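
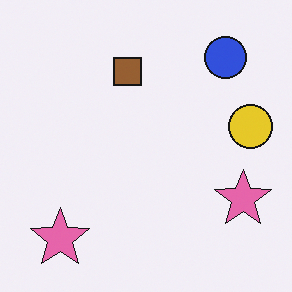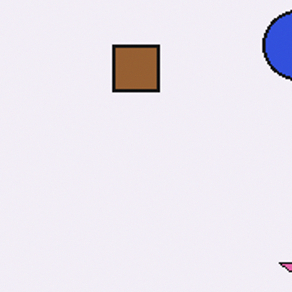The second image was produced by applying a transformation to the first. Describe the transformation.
This is the original image cropped tightly and scaled back up.

The visible shapes are larger and the field of view is narrower; shapes near the original edges may be partly or wholly outside the frame — a crop-and-rescale.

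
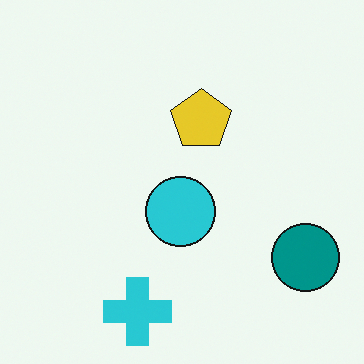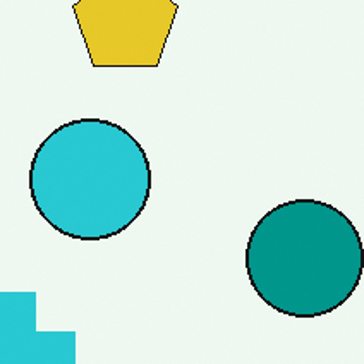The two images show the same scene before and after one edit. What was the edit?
The transformation is: cropped to a noticeably smaller region and rescaled.

The visible shapes are larger and the field of view is narrower; shapes near the original edges may be partly or wholly outside the frame — a crop-and-rescale.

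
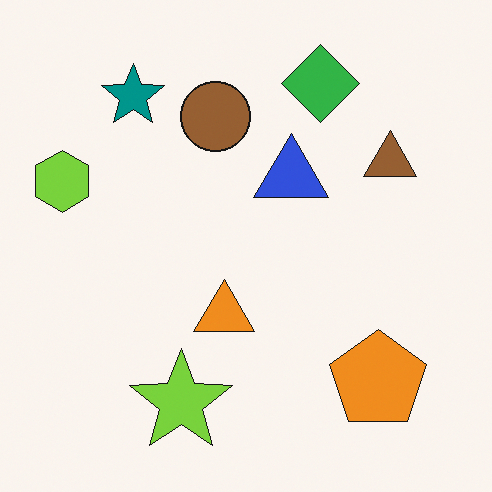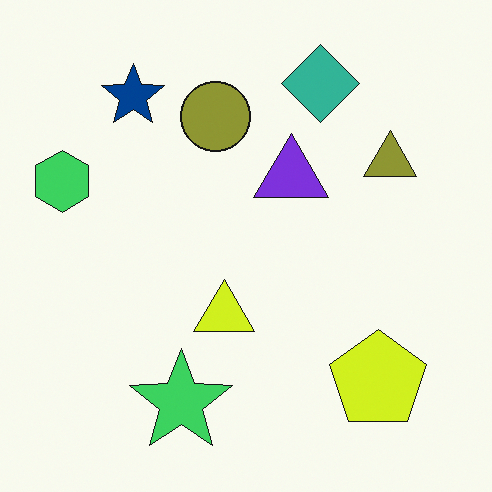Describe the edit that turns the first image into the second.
The second image is the first hue-shifted slightly.

Every shape's color has rotated by the same amount around the hue wheel — a uniform hue shift.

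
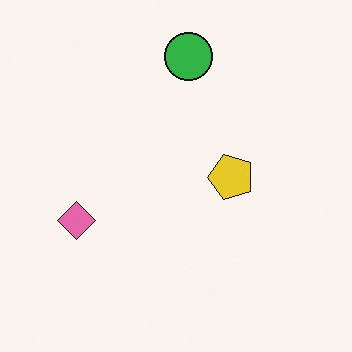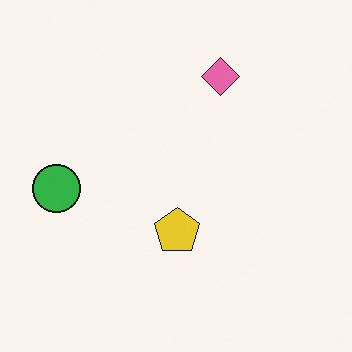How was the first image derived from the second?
Transposed (reflected across the top-left ↔ bottom-right diagonal).

Shapes have swapped their row and column positions — what was in the top-right is now in the bottom-left — a diagonal reflection.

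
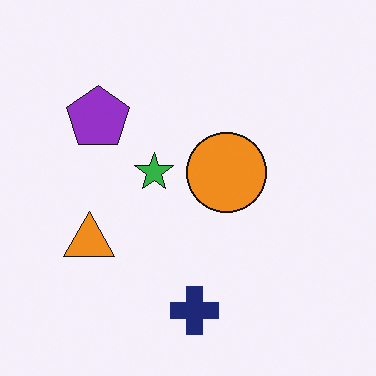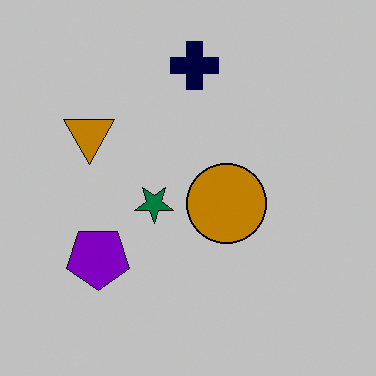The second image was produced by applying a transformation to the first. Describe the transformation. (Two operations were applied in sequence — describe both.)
This is the original image heavily posterized to just a handful of flat colors, then flipped vertically (top ↔ bottom).

Each flat color has snapped to a coarser quantized level — most visibly, the near-white background has dropped to a flat grey. The navy cross is in the bottom of the first image and the top of the second — shapes on opposite sides of the horizontal midline have swapped in a mirror flip.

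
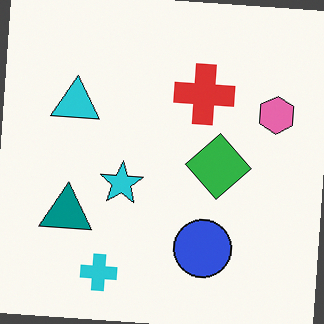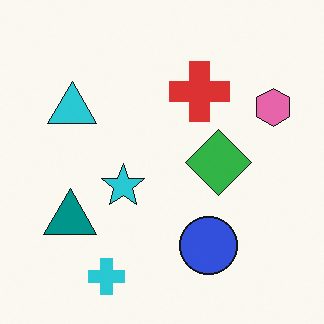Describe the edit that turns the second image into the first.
This is the original image rotated clockwise by a slight angle.

Every shape is tilted by the same angle and the image corners show triangular fill wedges — a whole-image rotation by a non-right angle.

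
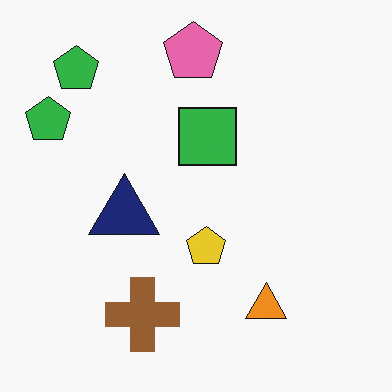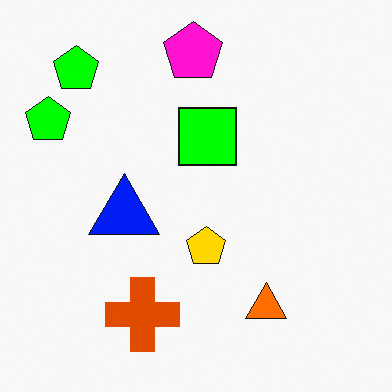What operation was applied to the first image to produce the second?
The transformation is: made much more vivid (saturation change).

All colors are more vivid — a global saturation change.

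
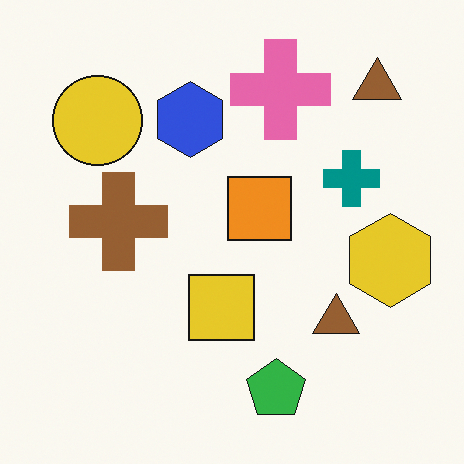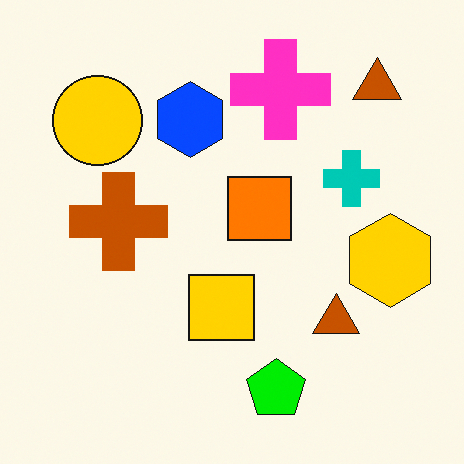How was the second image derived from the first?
Made much more vivid (saturation change).

All colors are more vivid — a global saturation change.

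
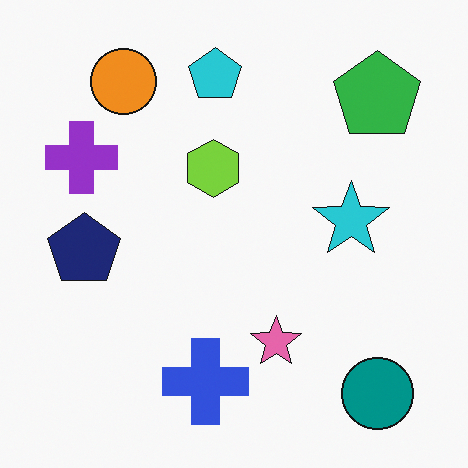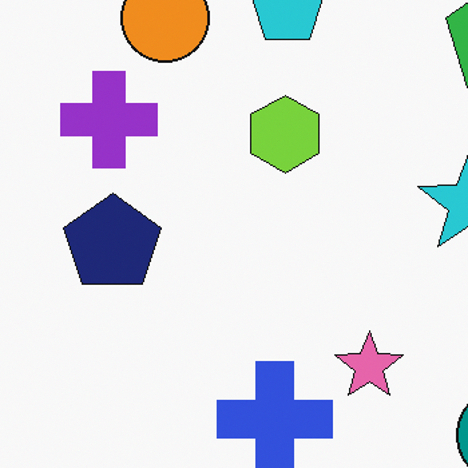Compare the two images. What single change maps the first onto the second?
This is the original image cropped to a modestly smaller region and rescaled.

The visible shapes are larger and the field of view is narrower; shapes near the original edges may be partly or wholly outside the frame — a crop-and-rescale.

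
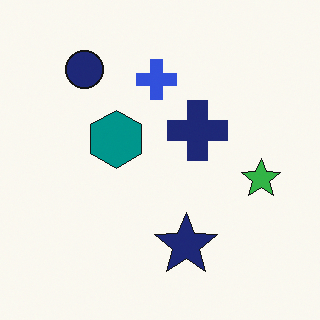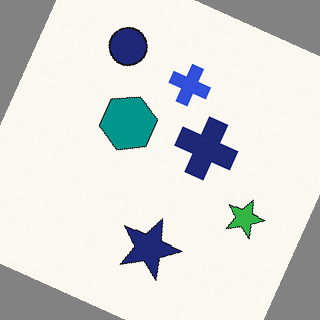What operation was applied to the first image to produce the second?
It was rotated clockwise by a moderate amount.

Every shape is tilted by the same angle and the image corners show triangular fill wedges — a whole-image rotation by a non-right angle.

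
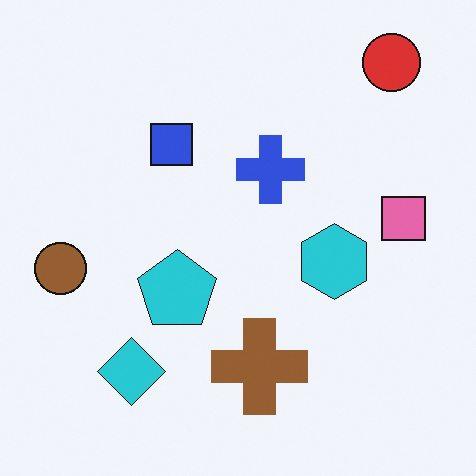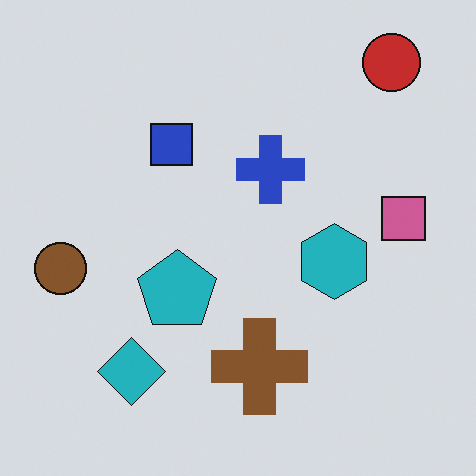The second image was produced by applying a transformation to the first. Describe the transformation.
The transformation is: slightly darkened.

Every pixel — background and shapes alike — is uniformly darkened.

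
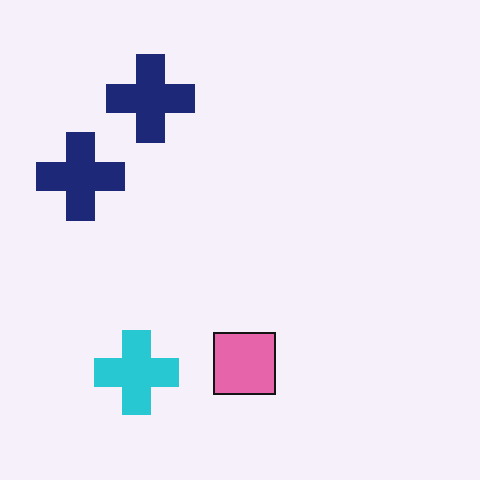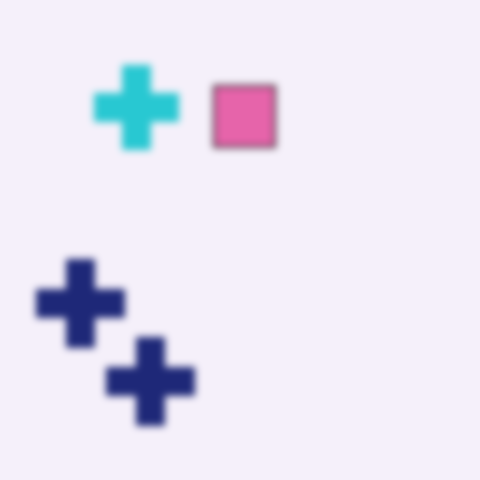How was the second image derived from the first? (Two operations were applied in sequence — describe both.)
The second image is the first flipped vertically (top ↔ bottom), then noticeably gaussian-blurred.

The cyan cross is in the bottom-left of the first image and the top-left of the second — shapes on opposite sides of the horizontal midline have swapped in a mirror flip. Shape edges and outlines are uniformly softened across the whole image.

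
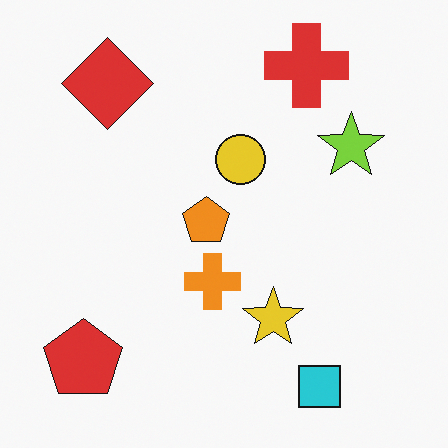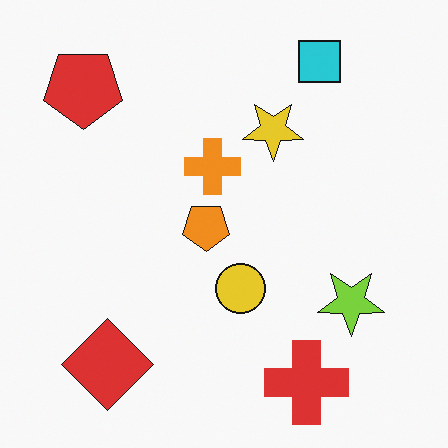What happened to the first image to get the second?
This is the original image flipped vertically (top ↔ bottom).

The cyan square is in the bottom-right of the first image and the top-right of the second — shapes on opposite sides of the horizontal midline have swapped in a mirror flip.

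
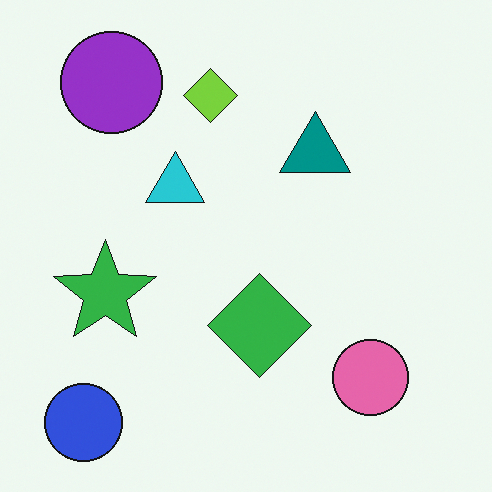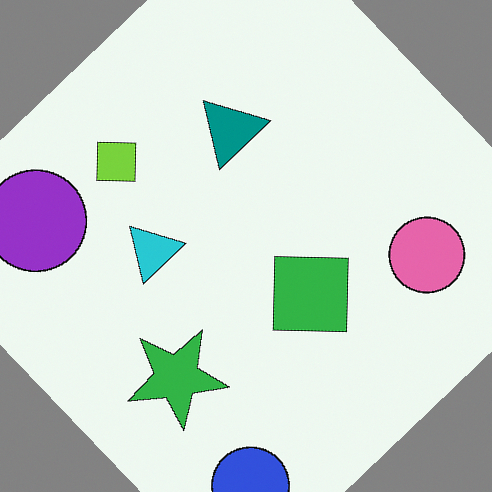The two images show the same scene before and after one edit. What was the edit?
It was rotated counter-clockwise by a large amount — several tens of degrees.

Every shape is tilted by the same angle and the image corners show triangular fill wedges — a whole-image rotation by a non-right angle.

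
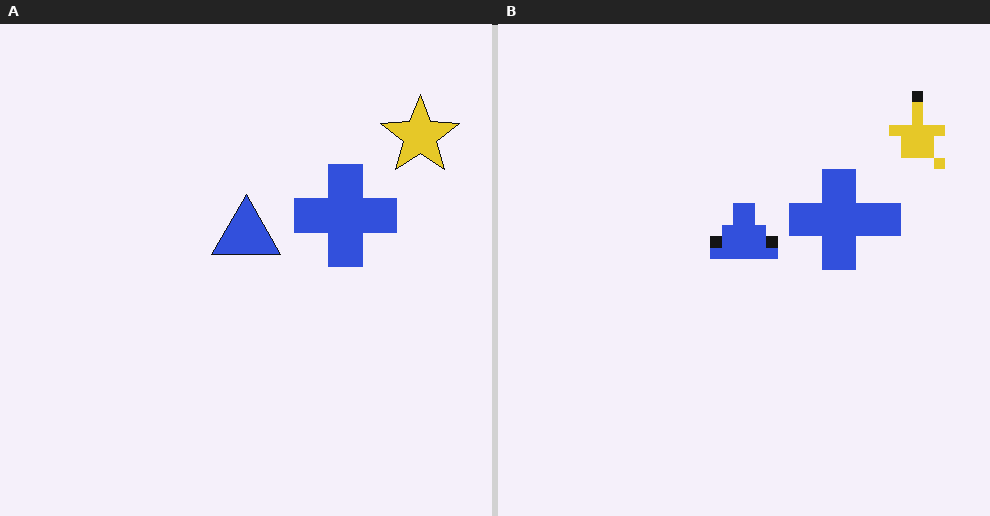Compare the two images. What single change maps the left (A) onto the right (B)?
The transformation is: coarsely pixelated.

Shapes are reduced to large square blocks; fine edges and outlines are lost — a downscale-then-upscale (mosaic) effect.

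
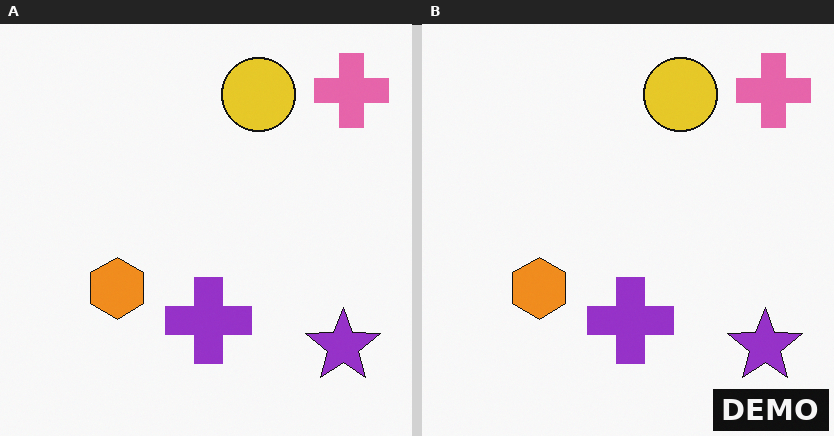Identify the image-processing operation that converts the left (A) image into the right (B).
It was watermarked with the text "DEMO" in the lower-right corner.

A dark label reading "DEMO" appears in the lower-right corner.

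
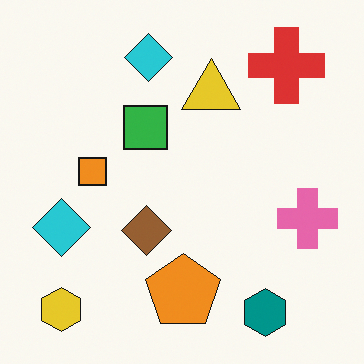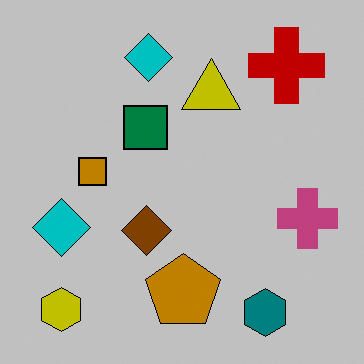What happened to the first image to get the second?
The image was aggressively posterized.

Each flat color has snapped to a coarser quantized level — most visibly, the near-white background has dropped to a flat grey.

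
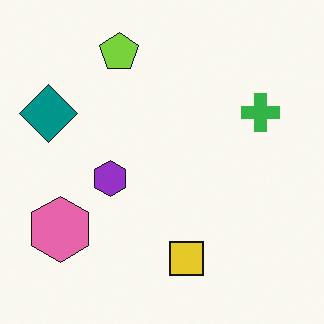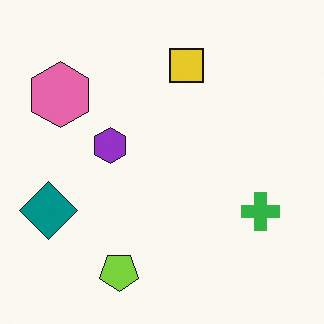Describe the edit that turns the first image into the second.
This is the original image flipped vertically (top ↔ bottom).

The lime pentagon is in the top of the first image and the bottom of the second — shapes on opposite sides of the horizontal midline have swapped in a mirror flip.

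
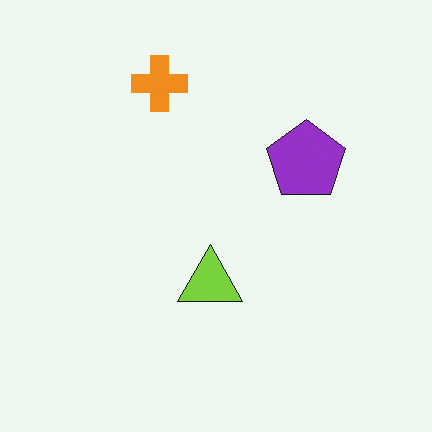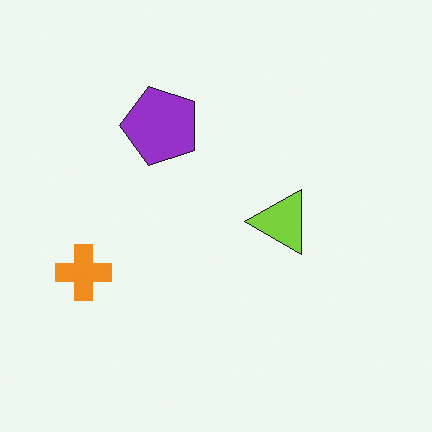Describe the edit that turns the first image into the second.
The second image is the first rotated 90° counter-clockwise.

The orange cross sits in the top of the first image and the left of the second — consistent with a whole-image 90° counter-clockwise rotation.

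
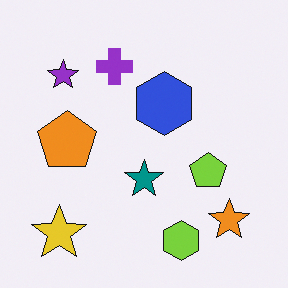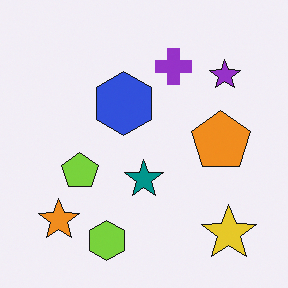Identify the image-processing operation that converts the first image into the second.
This is the original image flipped horizontally (left ↔ right).

The yellow star is in the bottom-left of the first image and the bottom-right of the second — shapes on opposite sides of the vertical midline have swapped in a mirror flip.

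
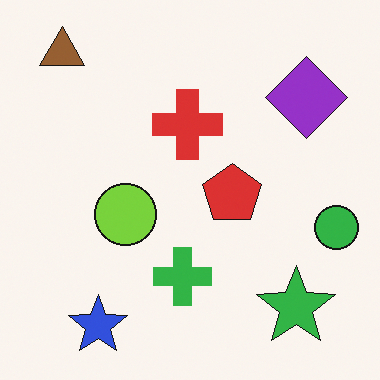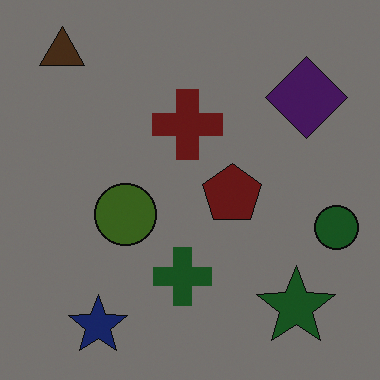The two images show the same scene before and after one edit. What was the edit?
The image was darkened a lot.

Every pixel — background and shapes alike — is uniformly darkened.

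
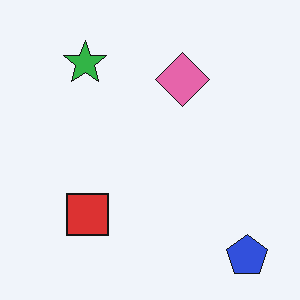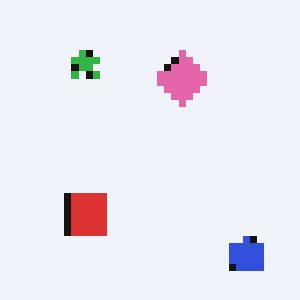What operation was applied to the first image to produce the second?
Moderately pixelated.

Shapes are reduced to large square blocks; fine edges and outlines are lost — a downscale-then-upscale (mosaic) effect.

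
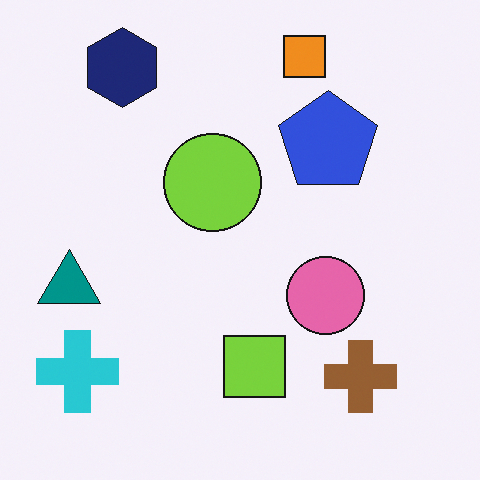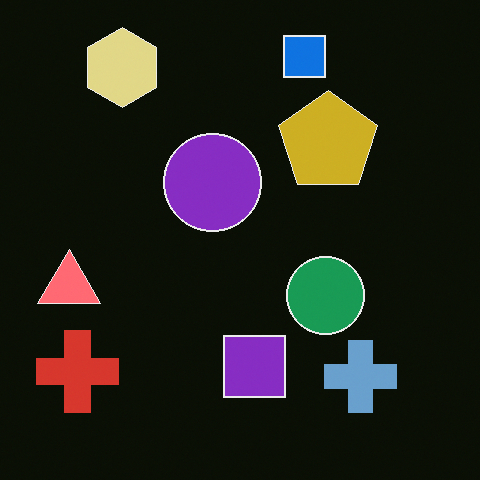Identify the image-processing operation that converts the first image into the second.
The transformation is: color-inverted (negative).

The light background has become dark and every shape's color is its complement — a photographic negative.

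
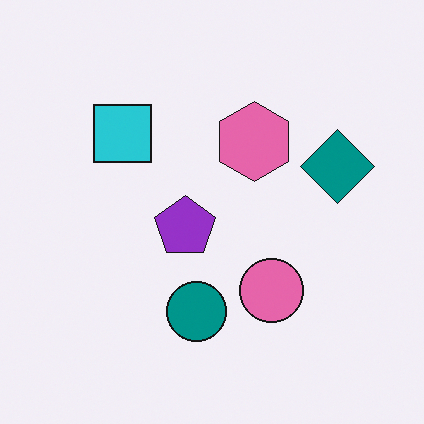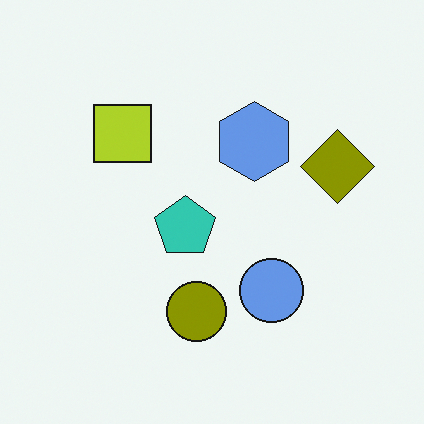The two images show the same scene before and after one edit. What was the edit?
It was hue-shifted by a large amount.

Every shape's color has rotated by the same amount around the hue wheel — a uniform hue shift.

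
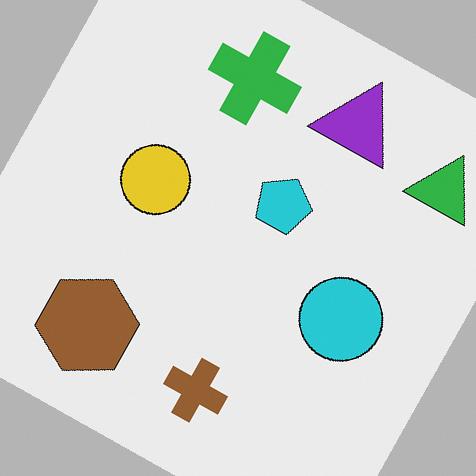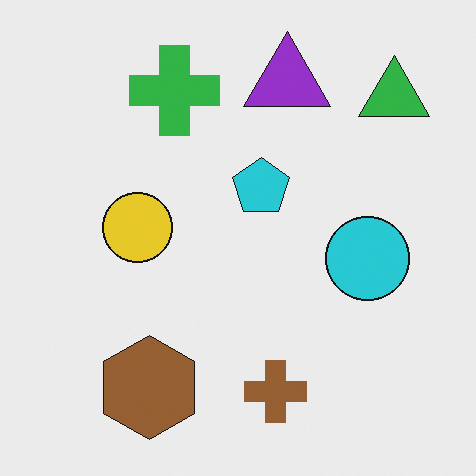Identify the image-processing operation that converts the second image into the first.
The first image is the second rotated clockwise by a clearly visible amount.

Every shape is tilted by the same angle and the image corners show triangular fill wedges — a whole-image rotation by a non-right angle.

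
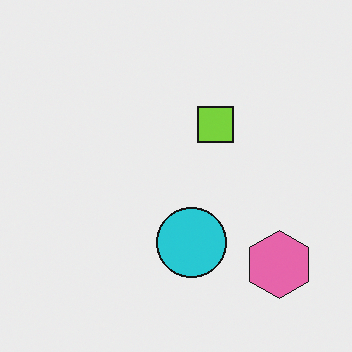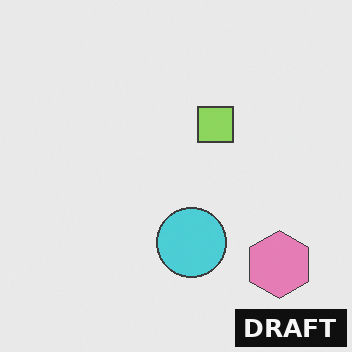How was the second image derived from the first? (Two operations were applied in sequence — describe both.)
The second image is the first given slightly reduced contrast, then watermarked with the text "DRAFT" in the lower-right corner.

Tones are pushed toward mid-grey across the whole image — a global contrast change. A dark label reading "DRAFT" appears in the lower-right corner.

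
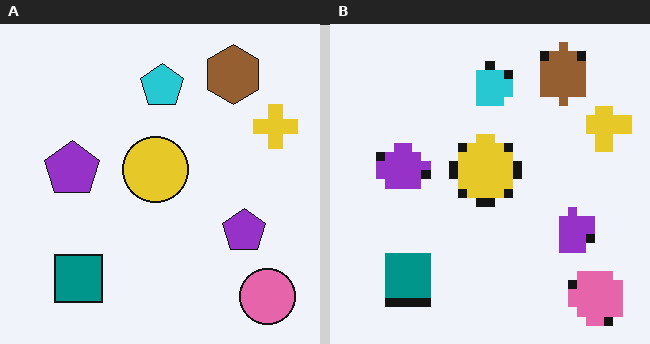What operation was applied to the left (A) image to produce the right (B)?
Heavily pixelated into large blocks.

Shapes are reduced to large square blocks; fine edges and outlines are lost — a downscale-then-upscale (mosaic) effect.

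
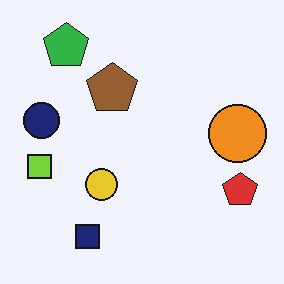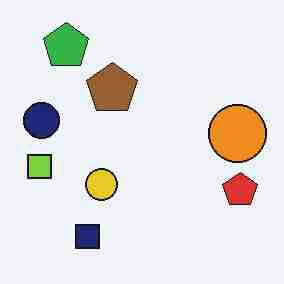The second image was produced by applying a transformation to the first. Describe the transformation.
Degraded with heavy JPEG compression.

Blocky 8×8 compression artifacts appear around shape edges and the flat background shows ringing — characteristic JPEG degradation.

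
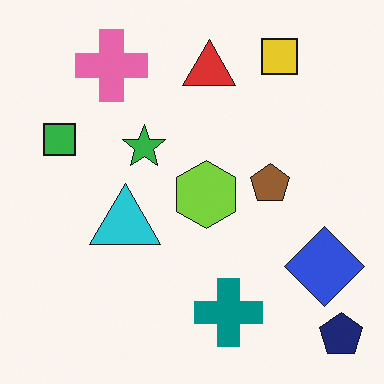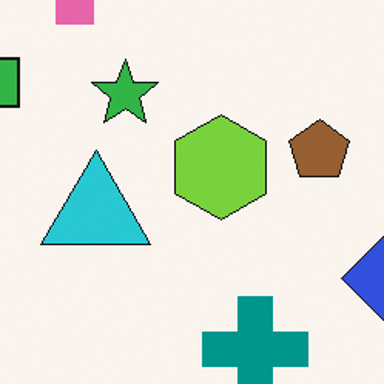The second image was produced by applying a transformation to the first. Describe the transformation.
The second image is the first cropped to a modestly smaller region and rescaled.

The visible shapes are larger and the field of view is narrower; shapes near the original edges may be partly or wholly outside the frame — a crop-and-rescale.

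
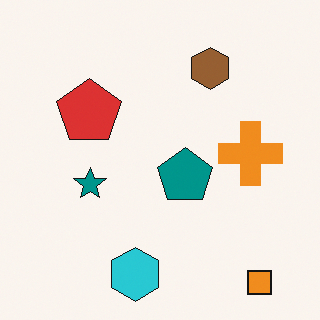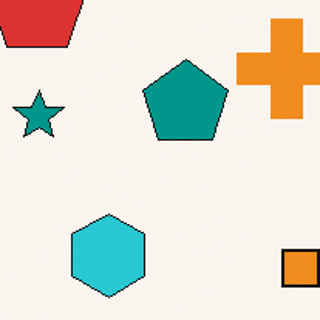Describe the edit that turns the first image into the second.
The second image is the first cropped slightly and scaled back up.

The visible shapes are larger and the field of view is narrower; shapes near the original edges may be partly or wholly outside the frame — a crop-and-rescale.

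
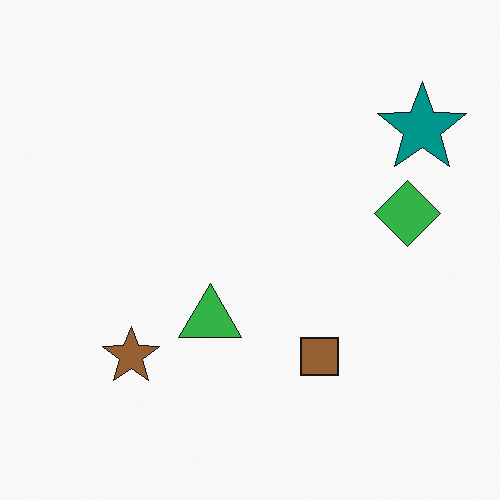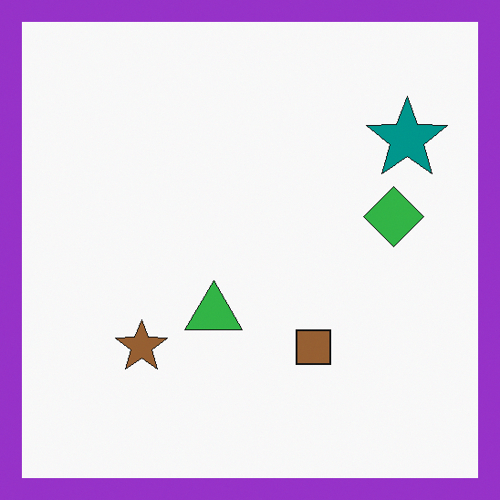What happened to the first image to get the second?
Framed with a purple border.

A solid purple frame runs around the edge of the second image, with the content slightly shrunk inside it.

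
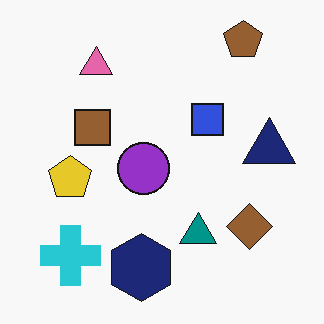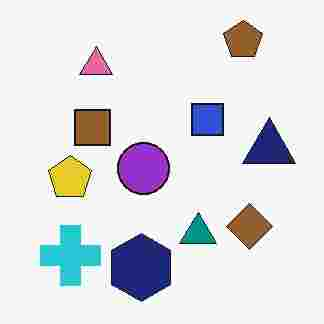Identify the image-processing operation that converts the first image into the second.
It was heavily JPEG-compressed with obvious blocking artifacts.

Blocky 8×8 compression artifacts appear around shape edges and the flat background shows ringing — characteristic JPEG degradation.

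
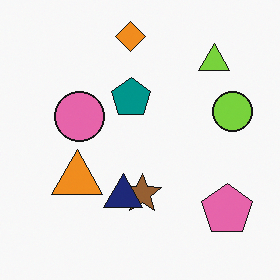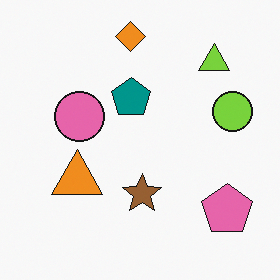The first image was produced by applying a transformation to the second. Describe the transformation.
The transformation is: overlaid with an additional navy triangle.

A navy triangle appears in the first image that is absent from the second.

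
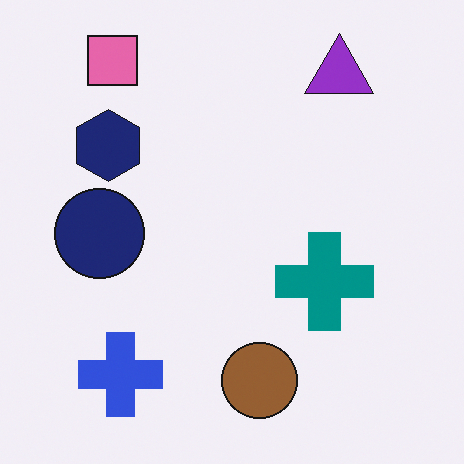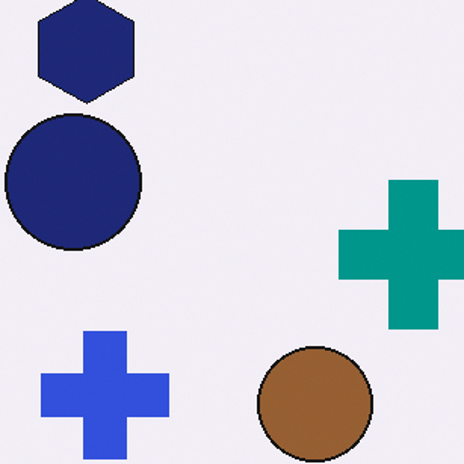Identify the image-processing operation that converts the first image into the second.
It was cropped to a modestly smaller region and rescaled.

The visible shapes are larger and the field of view is narrower; shapes near the original edges may be partly or wholly outside the frame — a crop-and-rescale.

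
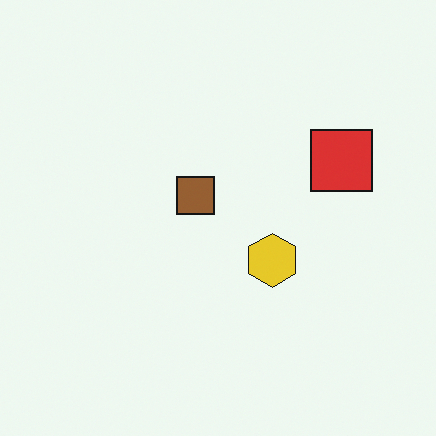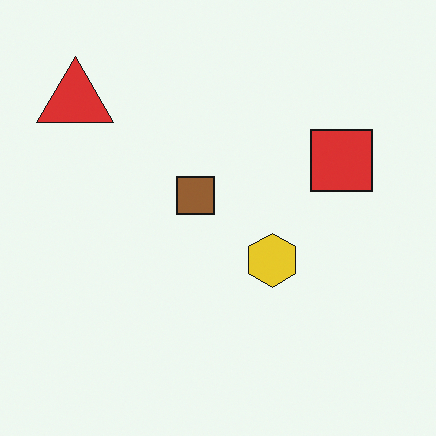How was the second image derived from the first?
The second image is the first overlaid with an additional red triangle.

A red triangle appears in the second image that is absent from the first.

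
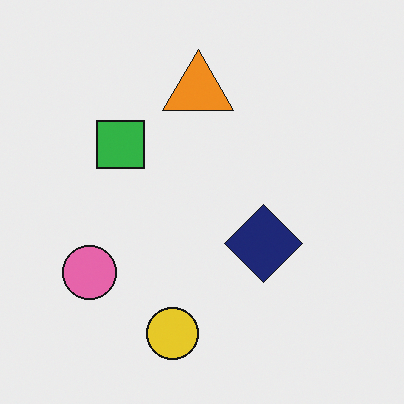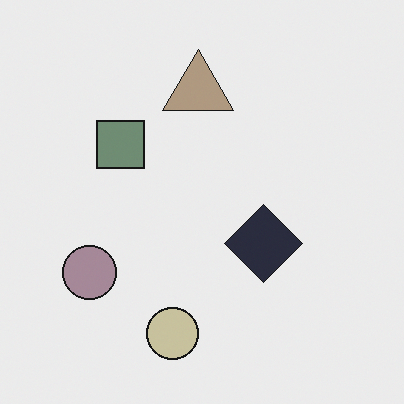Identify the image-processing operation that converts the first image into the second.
This is the original image made much more muted (saturation change).

All colors are more muted and greyish — a global saturation change.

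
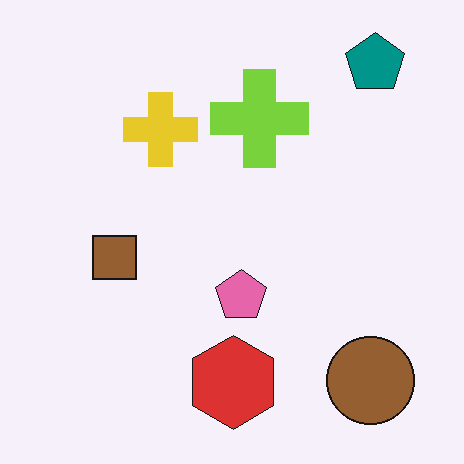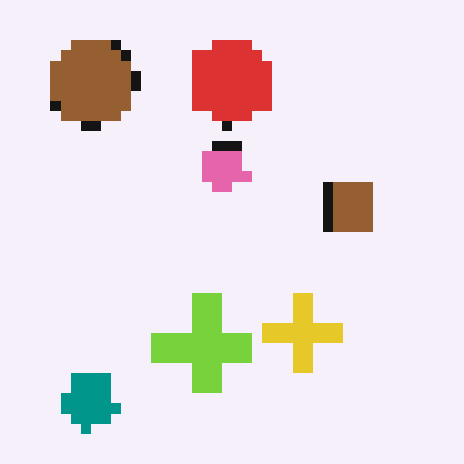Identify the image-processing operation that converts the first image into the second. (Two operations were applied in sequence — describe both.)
The second image is the first rotated 180°, then coarsely pixelated.

The teal pentagon sits in the top-right of the first image and the bottom-left of the second — consistent with a whole-image 180° rotation. Shapes are reduced to large square blocks; fine edges and outlines are lost — a downscale-then-upscale (mosaic) effect.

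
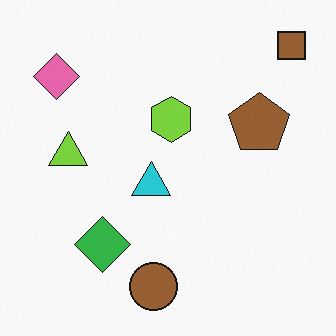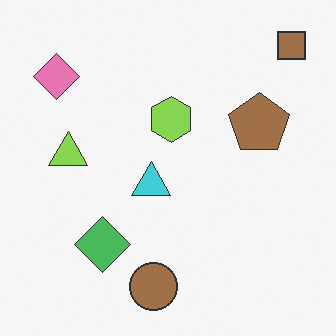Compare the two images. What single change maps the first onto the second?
The image was given slightly reduced contrast.

Tones are pushed toward mid-grey across the whole image — a global contrast change.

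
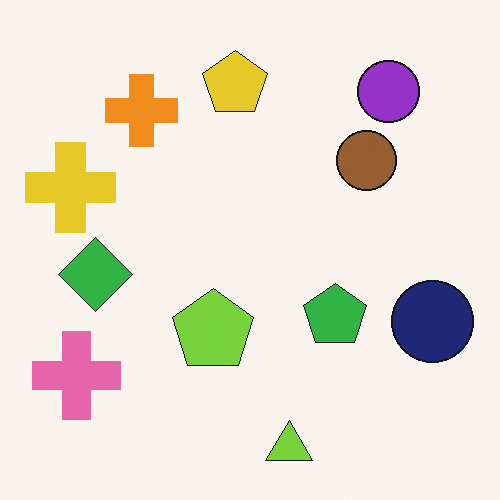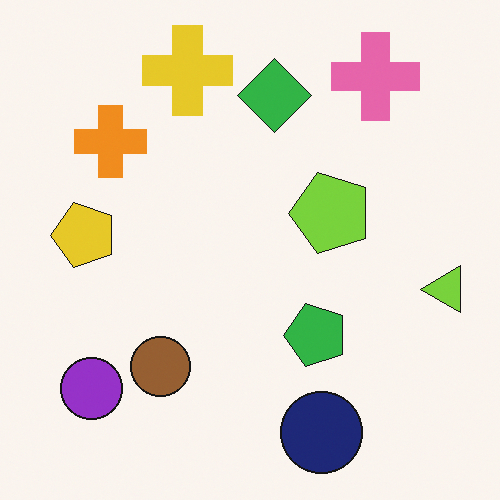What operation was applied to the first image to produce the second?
Transposed (reflected across the top-left ↔ bottom-right diagonal).

Shapes have swapped their row and column positions — what was in the top-right is now in the bottom-left — a diagonal reflection.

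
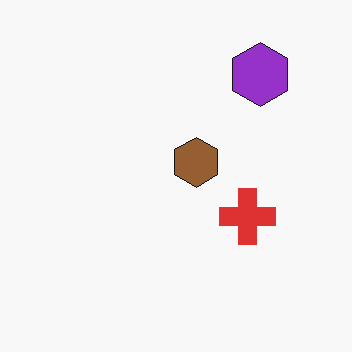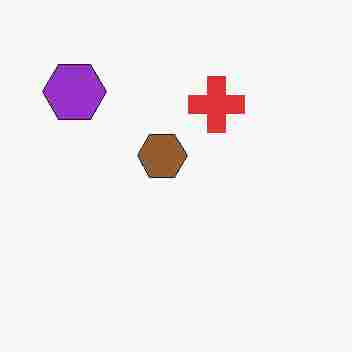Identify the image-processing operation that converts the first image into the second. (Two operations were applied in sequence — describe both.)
The second image is the first degraded with heavy JPEG compression, then rotated 90° counter-clockwise.

Blocky 8×8 compression artifacts appear around shape edges and the flat background shows ringing — characteristic JPEG degradation. The purple hexagon sits in the top-right of the first image and the top-left of the second — consistent with a whole-image 90° counter-clockwise rotation.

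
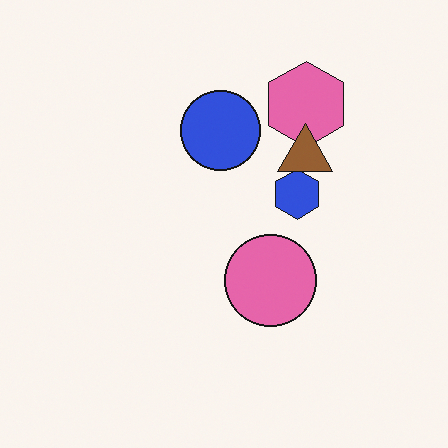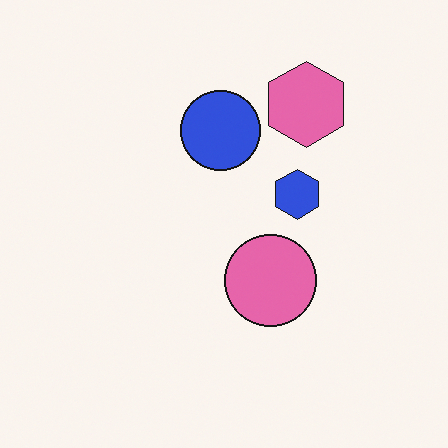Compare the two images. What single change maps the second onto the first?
The image was overlaid with an additional brown triangle.

A brown triangle appears in the first image that is absent from the second.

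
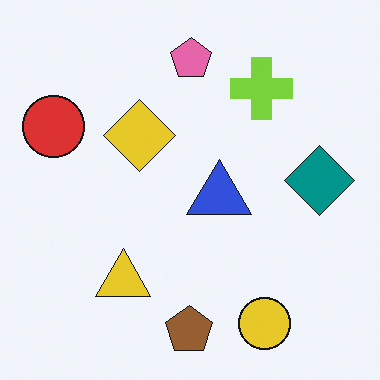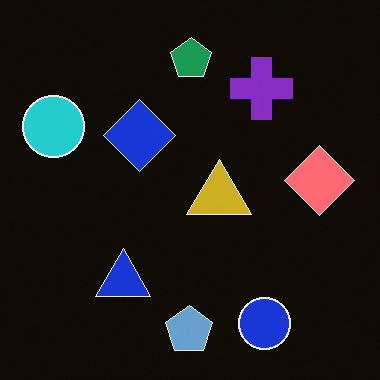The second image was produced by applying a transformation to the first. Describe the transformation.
It was color-inverted (negative).

The light background has become dark and every shape's color is its complement — a photographic negative.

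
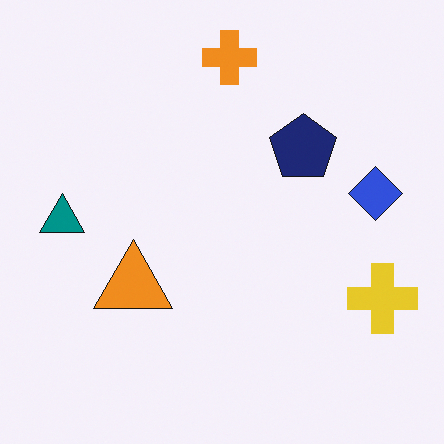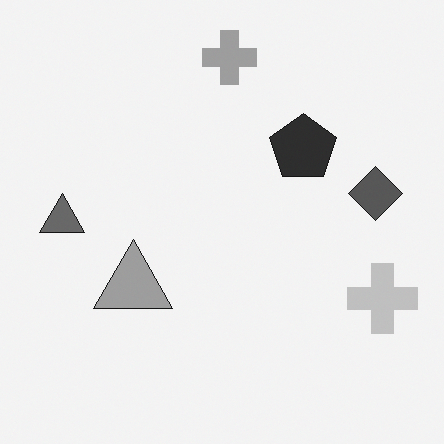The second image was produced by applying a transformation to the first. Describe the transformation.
It was converted to grayscale.

All color is removed — every shape is now a shade of grey.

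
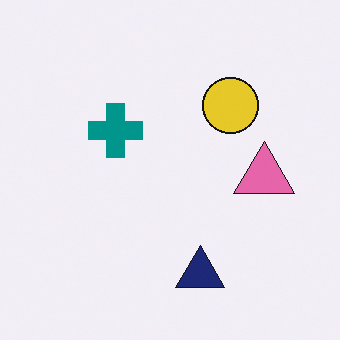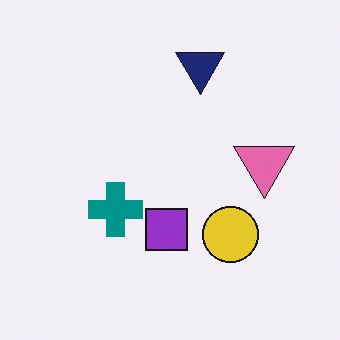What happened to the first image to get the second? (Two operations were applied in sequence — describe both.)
This is the original image flipped vertically (top ↔ bottom), then overlaid with an additional purple square.

The navy triangle is in the bottom of the first image and the top of the second — shapes on opposite sides of the horizontal midline have swapped in a mirror flip. A purple square appears in the second image that is absent from the first.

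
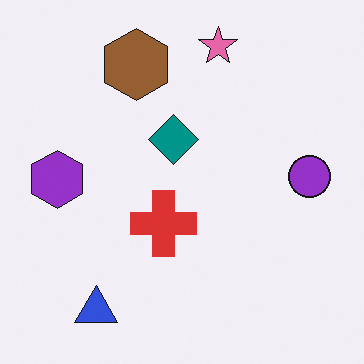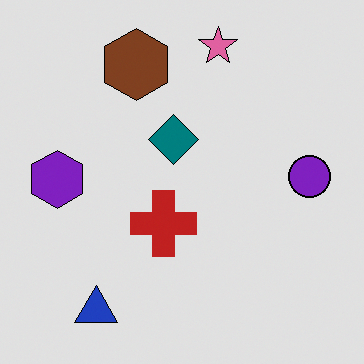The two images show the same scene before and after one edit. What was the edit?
The second image is the first posterized to a reduced palette.

Each flat color has snapped to a coarser quantized level — most visibly, the near-white background has dropped to a flat grey.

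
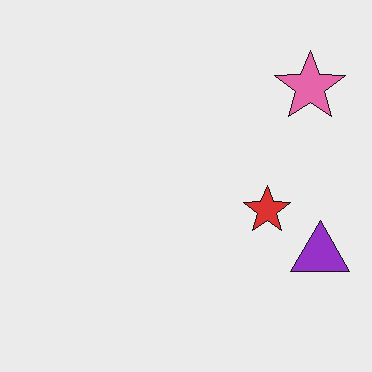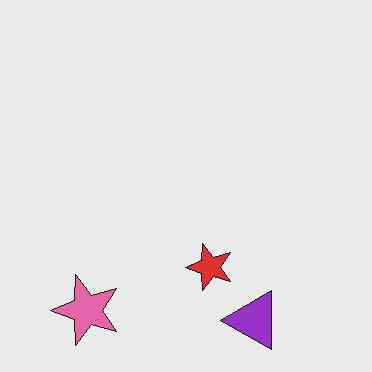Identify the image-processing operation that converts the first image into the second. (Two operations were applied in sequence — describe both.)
The image was transposed (reflected across the top-left ↔ bottom-right diagonal), then given moderate JPEG compression.

Shapes have swapped their row and column positions — what was in the top-right is now in the bottom-left — a diagonal reflection. Blocky 8×8 compression artifacts appear around shape edges and the flat background shows ringing — characteristic JPEG degradation.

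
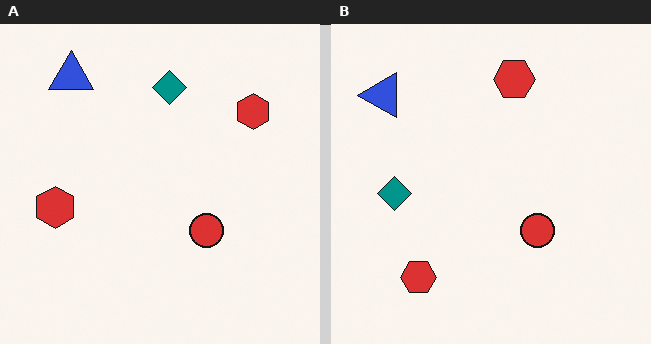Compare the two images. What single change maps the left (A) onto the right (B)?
The image was transposed (reflected across the top-left ↔ bottom-right diagonal).

Shapes have swapped their row and column positions — what was in the top-right is now in the bottom-left — a diagonal reflection.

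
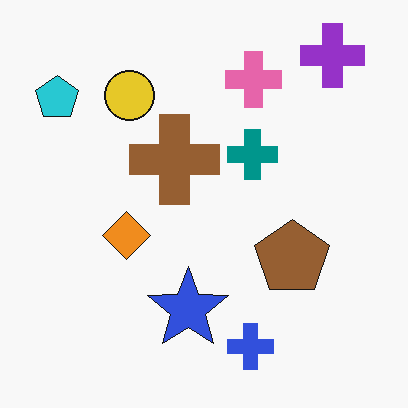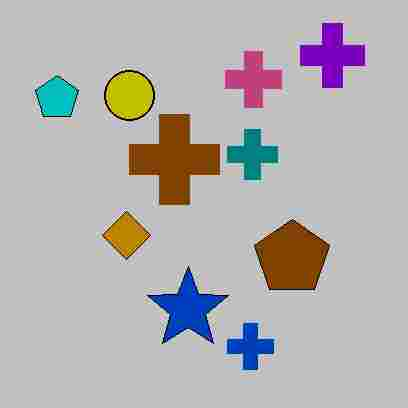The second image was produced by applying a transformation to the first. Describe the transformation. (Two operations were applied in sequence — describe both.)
The image was aggressively posterized, then heavily JPEG-compressed with obvious blocking artifacts.

Each flat color has snapped to a coarser quantized level — most visibly, the near-white background has dropped to a flat grey. Blocky 8×8 compression artifacts appear around shape edges and the flat background shows ringing — characteristic JPEG degradation.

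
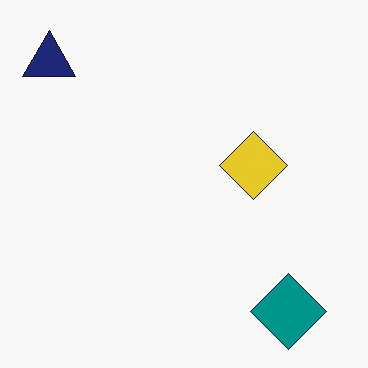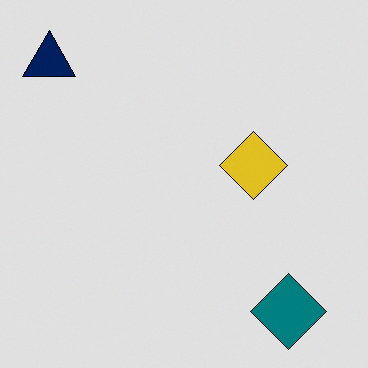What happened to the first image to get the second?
The transformation is: moderately posterized.

Each flat color has snapped to a coarser quantized level — most visibly, the near-white background has dropped to a flat grey.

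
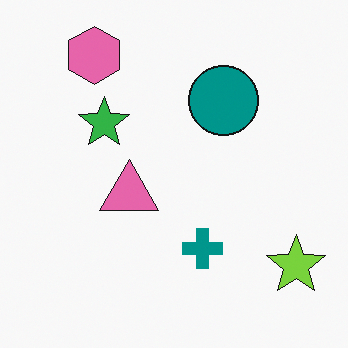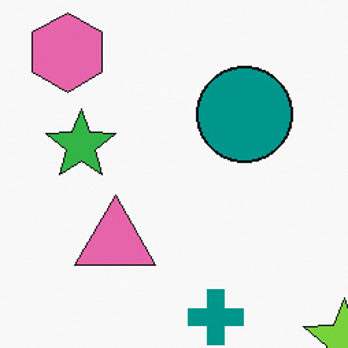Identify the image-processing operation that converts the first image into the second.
The transformation is: cropped slightly and scaled back up.

The visible shapes are larger and the field of view is narrower; shapes near the original edges may be partly or wholly outside the frame — a crop-and-rescale.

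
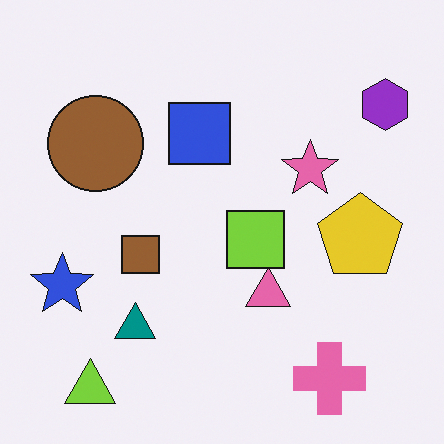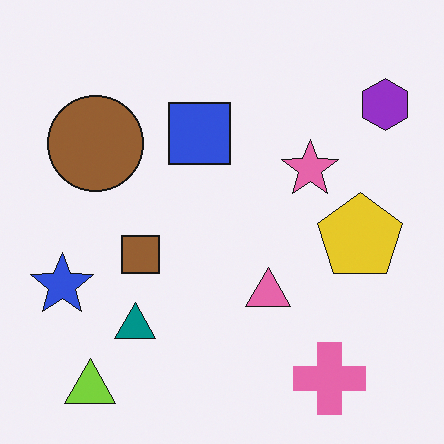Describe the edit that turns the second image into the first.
This is the original image overlaid with an additional lime square.

A lime square appears in the first image that is absent from the second.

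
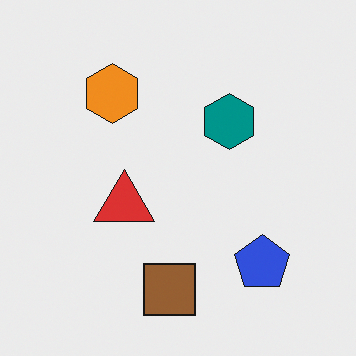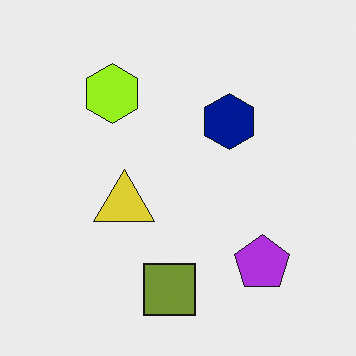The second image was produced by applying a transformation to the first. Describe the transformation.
The image was hue-shifted slightly.

Every shape's color has rotated by the same amount around the hue wheel — a uniform hue shift.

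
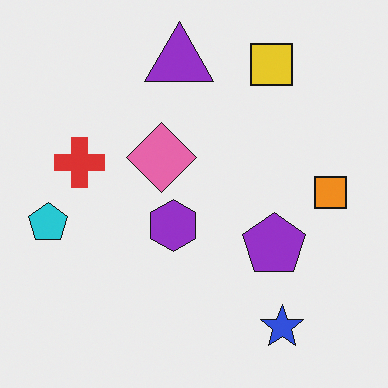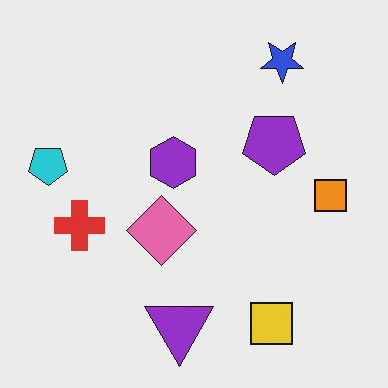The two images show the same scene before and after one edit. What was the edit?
Flipped vertically (top ↔ bottom).

The purple triangle is in the top of the first image and the bottom of the second — shapes on opposite sides of the horizontal midline have swapped in a mirror flip.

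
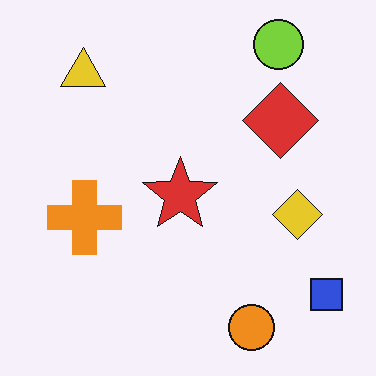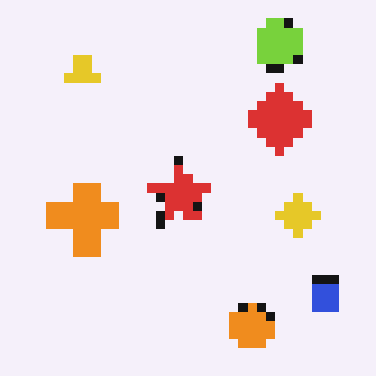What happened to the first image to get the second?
The image was coarsely pixelated.

Shapes are reduced to large square blocks; fine edges and outlines are lost — a downscale-then-upscale (mosaic) effect.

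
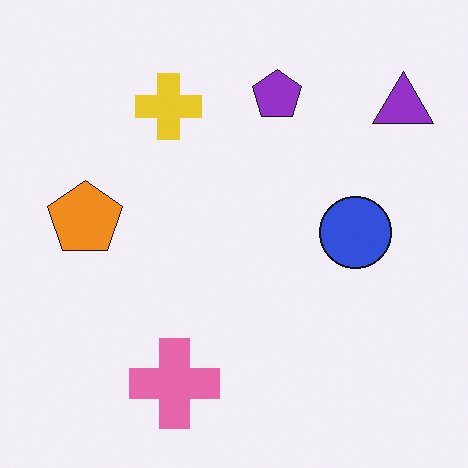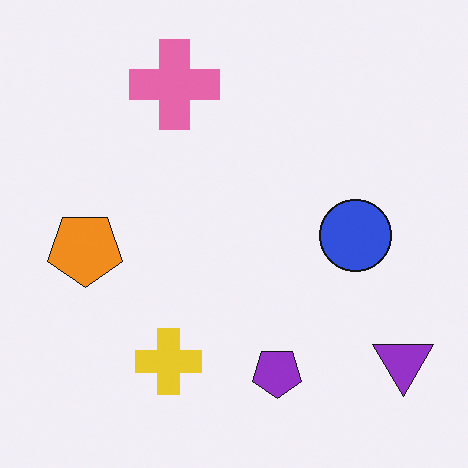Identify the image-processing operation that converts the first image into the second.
The second image is the first flipped vertically (top ↔ bottom).

The pink cross is in the bottom of the first image and the top of the second — shapes on opposite sides of the horizontal midline have swapped in a mirror flip.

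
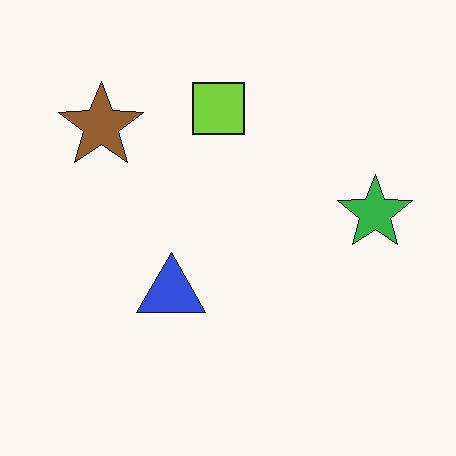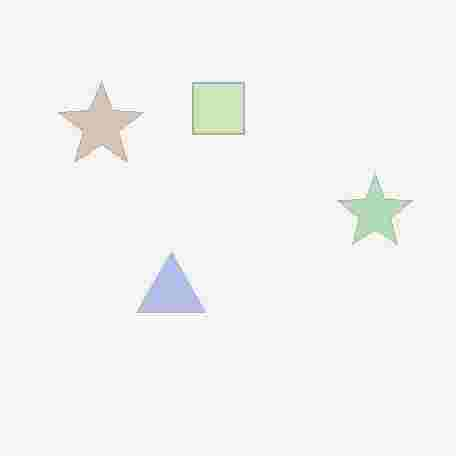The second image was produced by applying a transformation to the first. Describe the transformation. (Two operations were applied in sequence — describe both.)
The second image is the first washed out (contrast reduced), then degraded with heavy JPEG compression.

Tones are pushed toward mid-grey across the whole image — a global contrast change. Blocky 8×8 compression artifacts appear around shape edges and the flat background shows ringing — characteristic JPEG degradation.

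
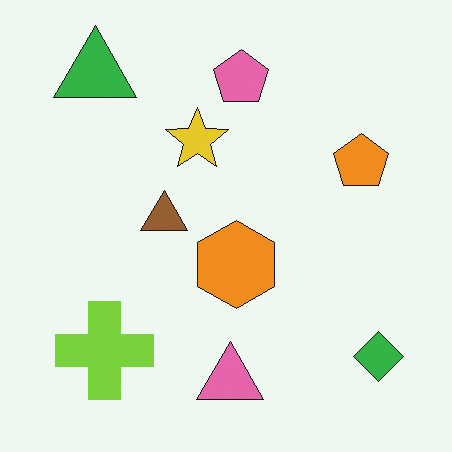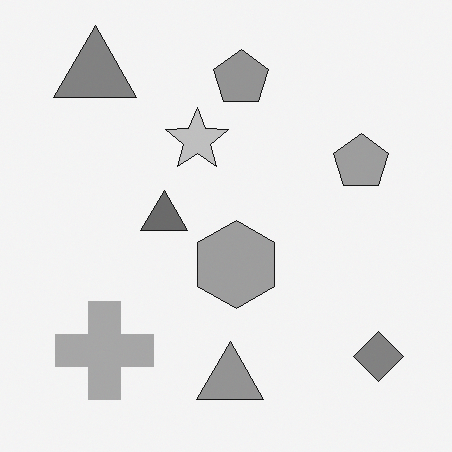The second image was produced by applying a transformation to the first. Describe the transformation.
The transformation is: converted to grayscale.

All color is removed — every shape is now a shade of grey.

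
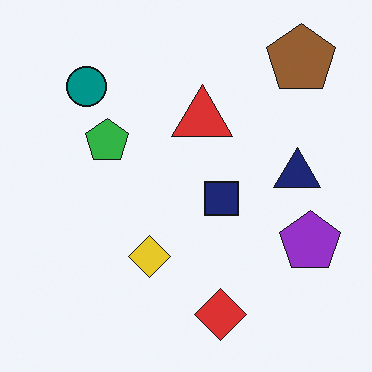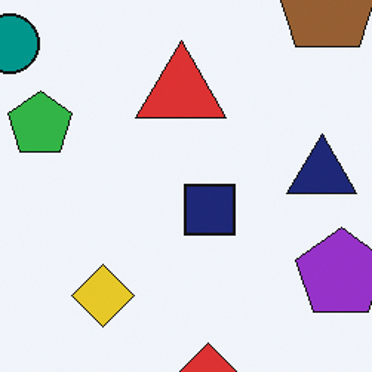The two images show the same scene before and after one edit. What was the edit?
The second image is the first cropped to a modestly smaller region and rescaled.

The visible shapes are larger and the field of view is narrower; shapes near the original edges may be partly or wholly outside the frame — a crop-and-rescale.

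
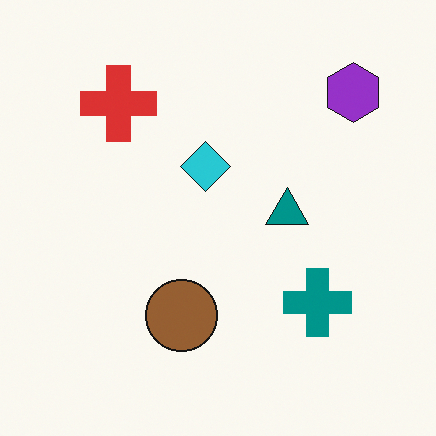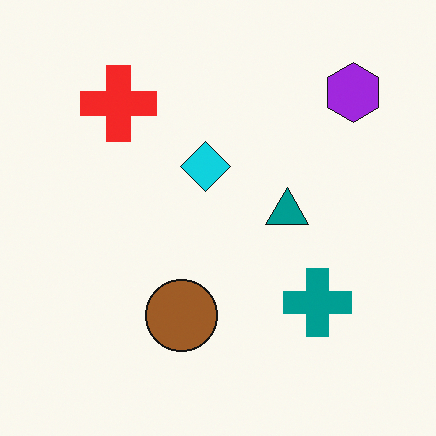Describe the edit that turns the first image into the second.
It was slightly oversaturated.

All colors are more vivid — a global saturation change.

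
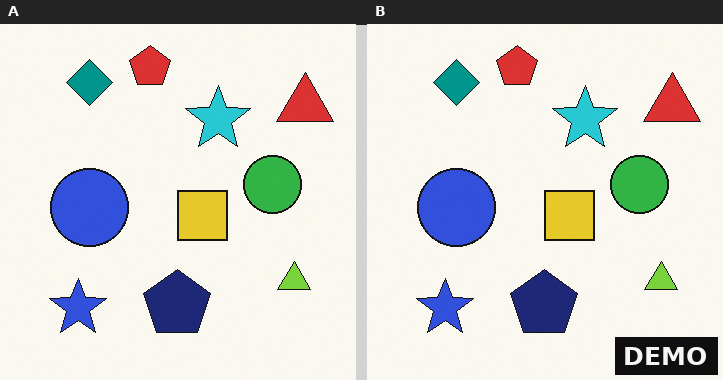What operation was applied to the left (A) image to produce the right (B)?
The transformation is: watermarked with the text "DEMO" in the lower-right corner.

A dark label reading "DEMO" appears in the lower-right corner.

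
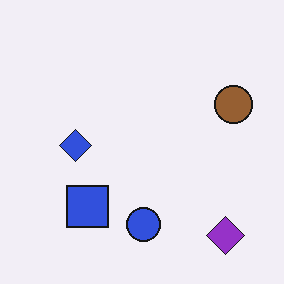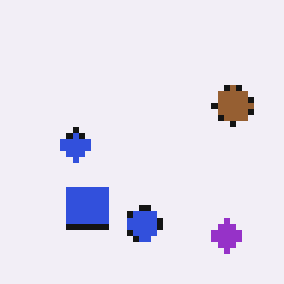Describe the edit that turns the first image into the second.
The image was moderately pixelated.

Shapes are reduced to large square blocks; fine edges and outlines are lost — a downscale-then-upscale (mosaic) effect.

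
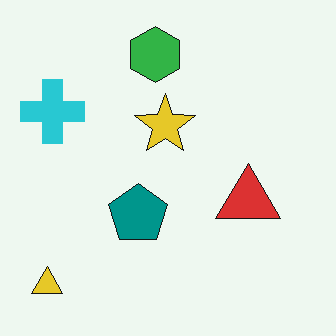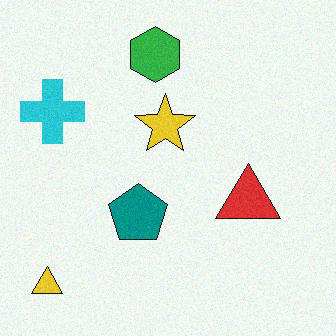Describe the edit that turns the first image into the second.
This is the original image degraded with light additive noise.

Random speckle covers the whole image, including the flat background.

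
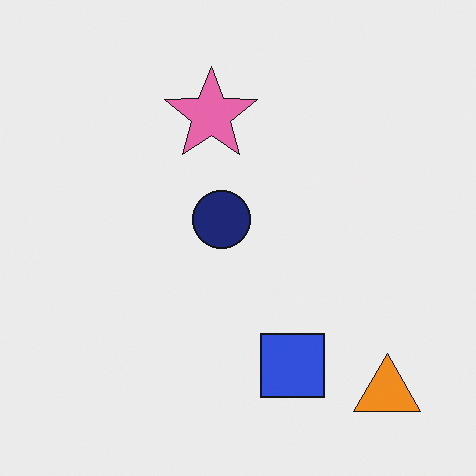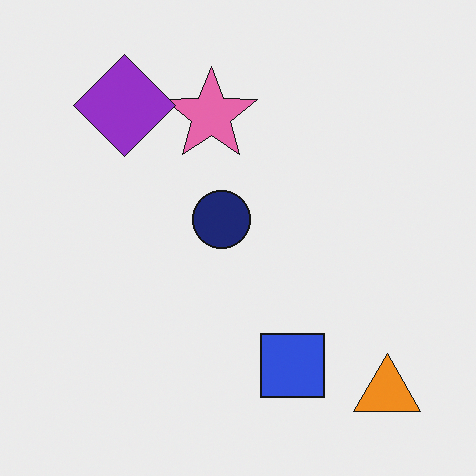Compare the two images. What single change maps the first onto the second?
This is the original image overlaid with an additional purple diamond.

A purple diamond appears in the second image that is absent from the first.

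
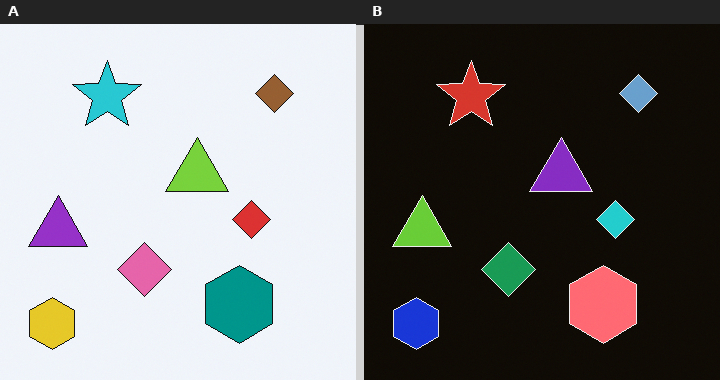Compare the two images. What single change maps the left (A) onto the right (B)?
The transformation is: color-inverted (negative).

The light background has become dark and every shape's color is its complement — a photographic negative.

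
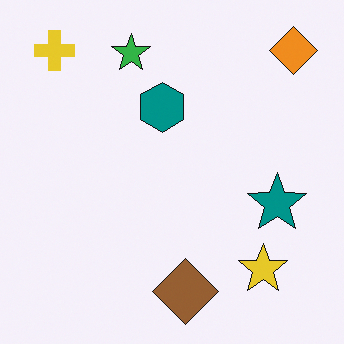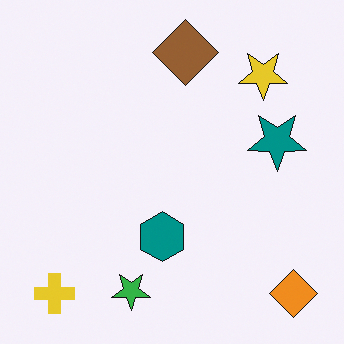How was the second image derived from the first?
The second image is the first flipped vertically (top ↔ bottom).

The orange diamond is in the top-right of the first image and the bottom-right of the second — shapes on opposite sides of the horizontal midline have swapped in a mirror flip.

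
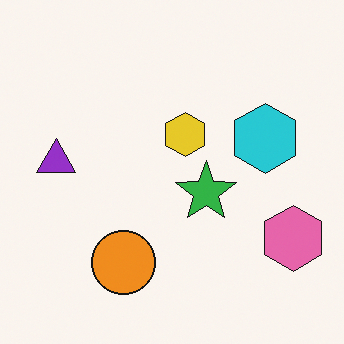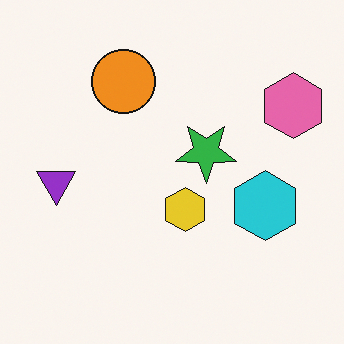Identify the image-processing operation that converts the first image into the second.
The transformation is: flipped vertically (top ↔ bottom).

The orange circle is in the bottom of the first image and the top of the second — shapes on opposite sides of the horizontal midline have swapped in a mirror flip.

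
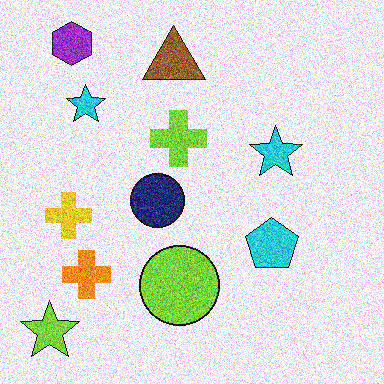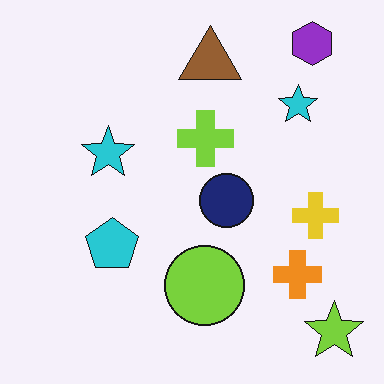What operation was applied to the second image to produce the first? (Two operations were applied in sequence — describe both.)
Flipped horizontally (left ↔ right), then degraded with heavy additive noise.

The lime star is in the bottom-right of the second image and the bottom-left of the first — shapes on opposite sides of the vertical midline have swapped in a mirror flip. Random speckle covers the whole image, including the flat background.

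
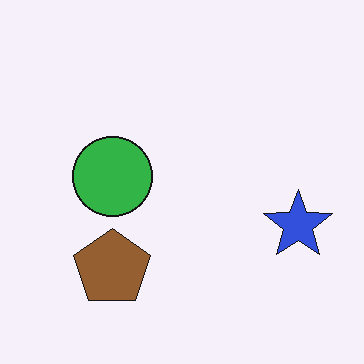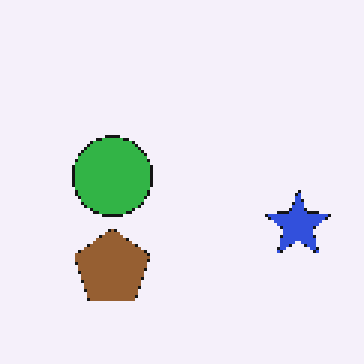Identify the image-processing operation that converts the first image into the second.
The image was mildly pixelated.

Shapes are reduced to large square blocks; fine edges and outlines are lost — a downscale-then-upscale (mosaic) effect.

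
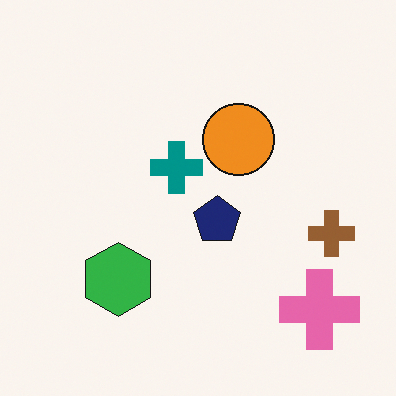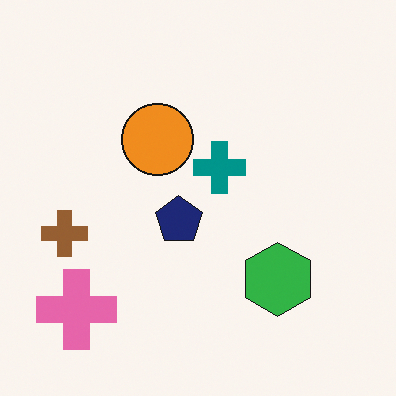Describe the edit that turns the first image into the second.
It was flipped horizontally (left ↔ right).

The brown cross is in the right of the first image and the left of the second — shapes on opposite sides of the vertical midline have swapped in a mirror flip.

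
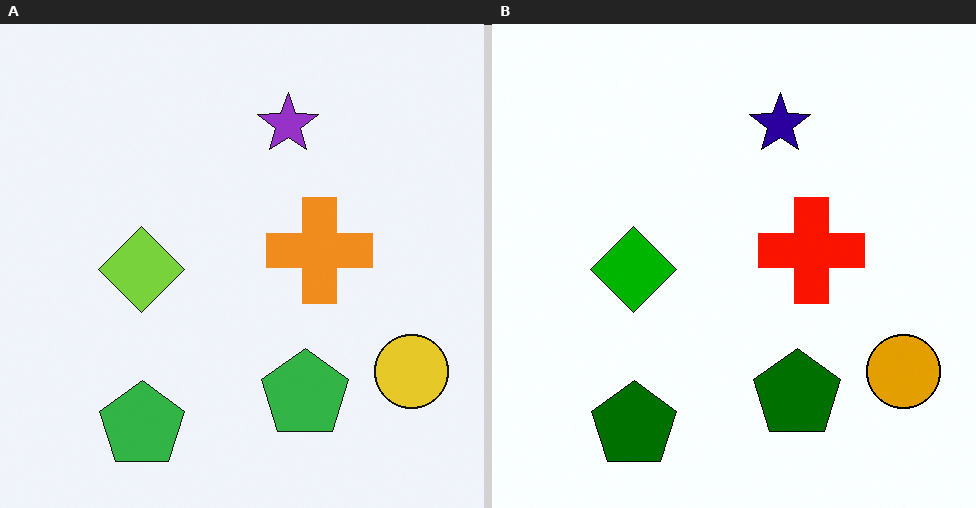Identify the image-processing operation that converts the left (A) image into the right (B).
The image was given much higher contrast.

Tones are pushed away from mid-grey across the whole image — a global contrast change.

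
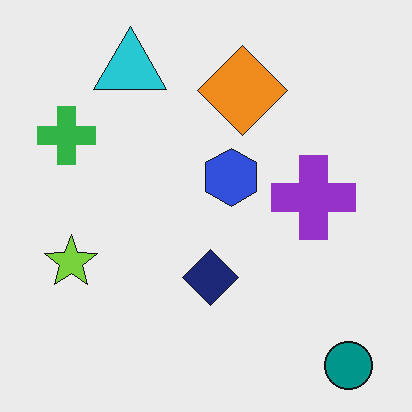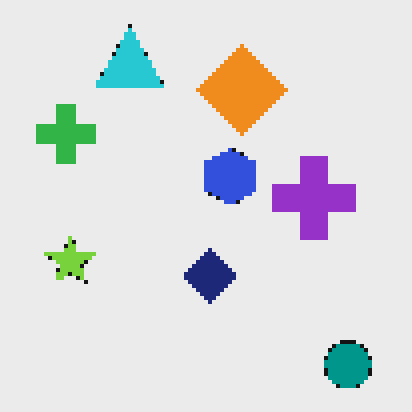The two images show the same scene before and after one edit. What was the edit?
The image was lightly pixelated (a mild mosaic effect).

Shapes are reduced to large square blocks; fine edges and outlines are lost — a downscale-then-upscale (mosaic) effect.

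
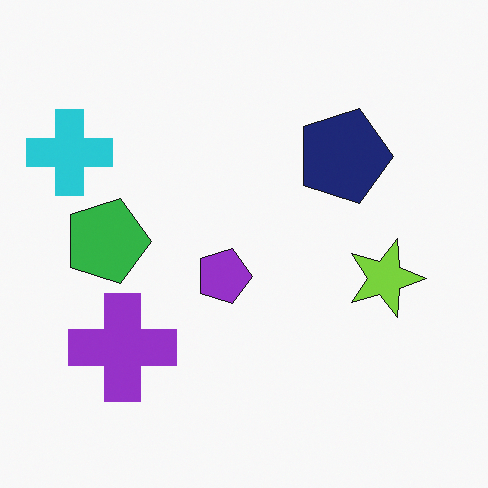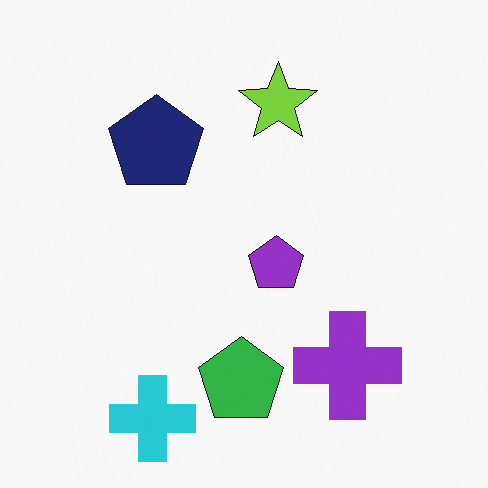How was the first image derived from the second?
The first image is the second rotated 90° clockwise.

The cyan cross sits in the bottom-left of the second image and the top-left of the first — consistent with a whole-image 90° clockwise rotation.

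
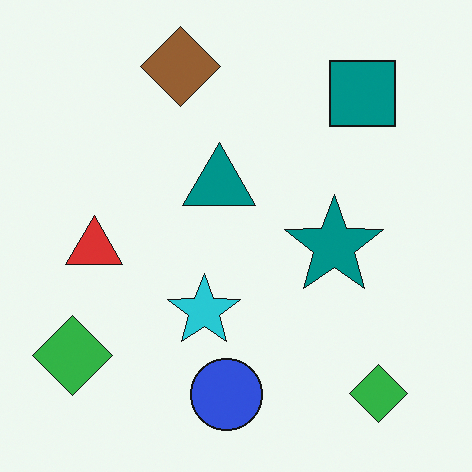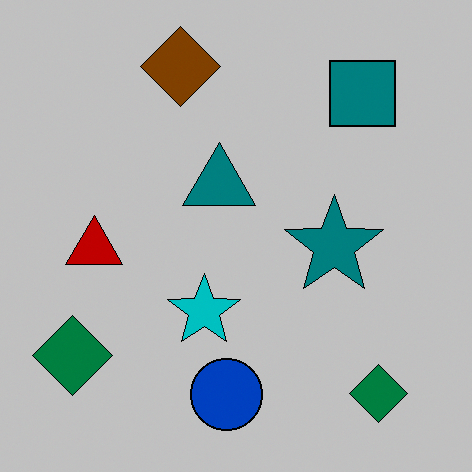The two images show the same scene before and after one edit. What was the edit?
The second image is the first heavily posterized to just a handful of flat colors.

Each flat color has snapped to a coarser quantized level — most visibly, the near-white background has dropped to a flat grey.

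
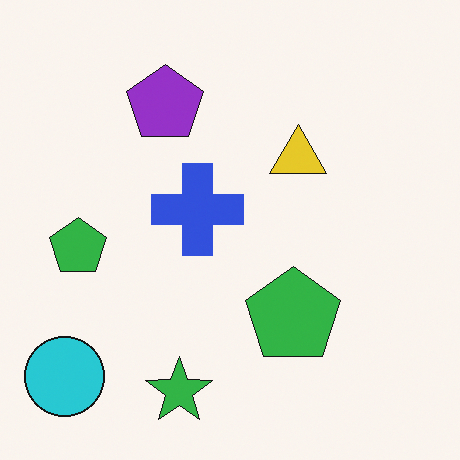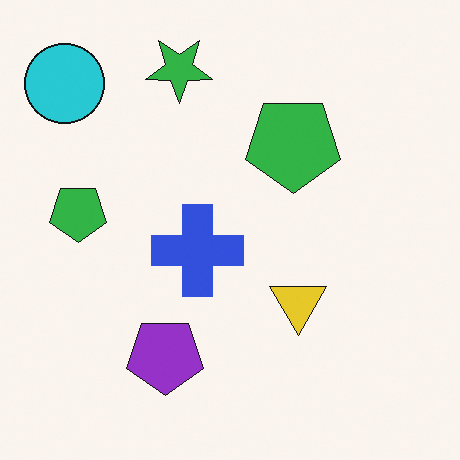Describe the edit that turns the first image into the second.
The transformation is: flipped vertically (top ↔ bottom).

The green star is in the bottom of the first image and the top of the second — shapes on opposite sides of the horizontal midline have swapped in a mirror flip.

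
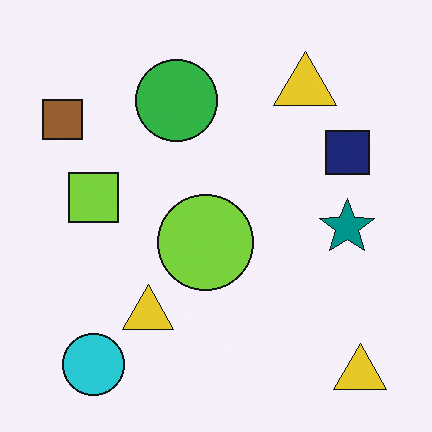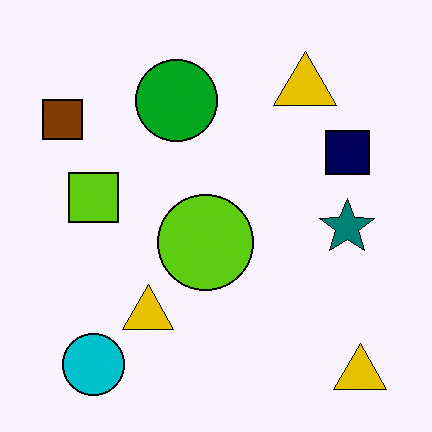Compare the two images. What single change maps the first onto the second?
This is the original image given slightly increased contrast.

Tones are pushed away from mid-grey across the whole image — a global contrast change.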